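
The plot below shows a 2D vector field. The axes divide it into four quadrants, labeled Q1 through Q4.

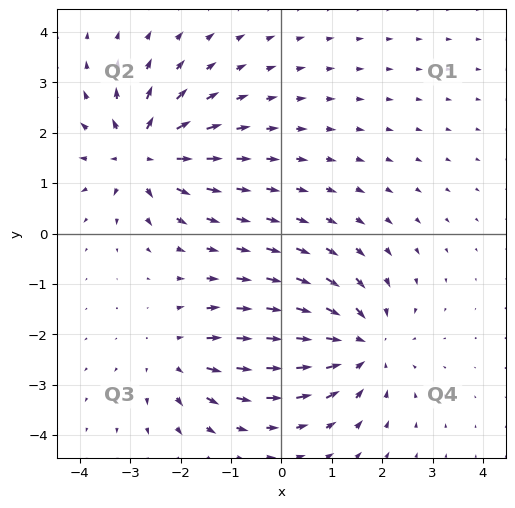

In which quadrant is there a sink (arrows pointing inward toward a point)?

The sink sits at approximately (1.6, -2.2), which lies in quadrant Q4. The divergence there is about -4, negative as expected for a sink.

Q4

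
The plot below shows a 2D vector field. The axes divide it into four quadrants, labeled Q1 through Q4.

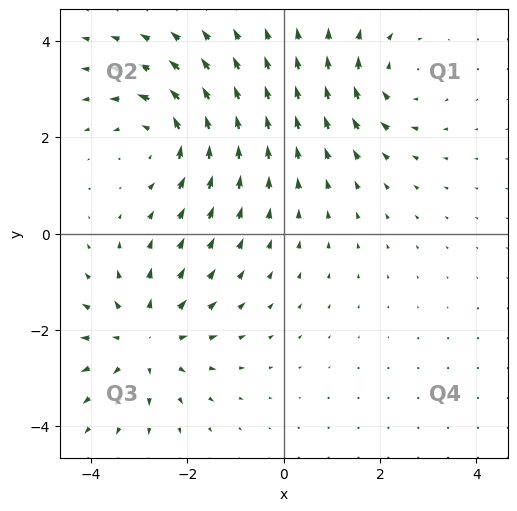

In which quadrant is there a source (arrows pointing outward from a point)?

Q3

The source sits at approximately (-2.9, -2.2), which lies in quadrant Q3. The divergence there is about +4, positive as expected for a source.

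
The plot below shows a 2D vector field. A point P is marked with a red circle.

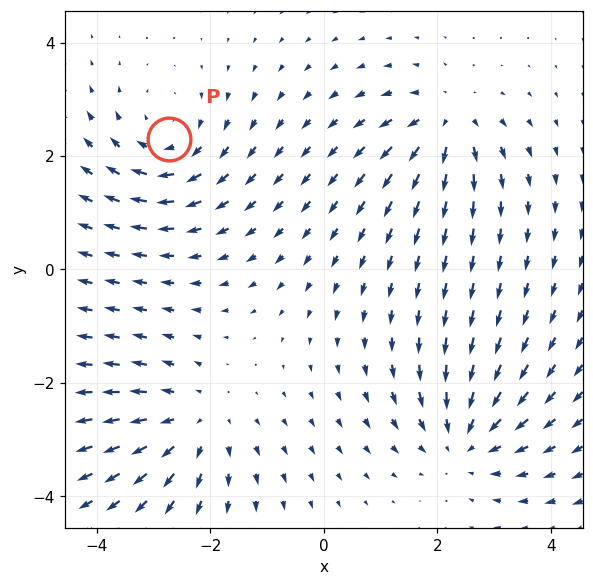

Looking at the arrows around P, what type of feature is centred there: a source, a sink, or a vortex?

vortex

At P (-2.7, 2.3) the arrows circulate clockwise. Divergence ≈0, curl about -4 — near-zero divergence with nonzero curl is a vortex.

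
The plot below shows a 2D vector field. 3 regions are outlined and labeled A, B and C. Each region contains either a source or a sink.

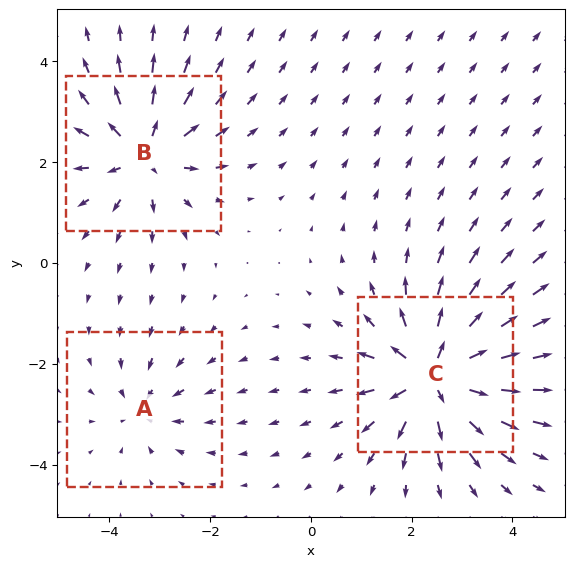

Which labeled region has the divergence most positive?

C

Divergence at each region's feature centre — A: about -3, B: about +4, C: about +6. Region C is most positive.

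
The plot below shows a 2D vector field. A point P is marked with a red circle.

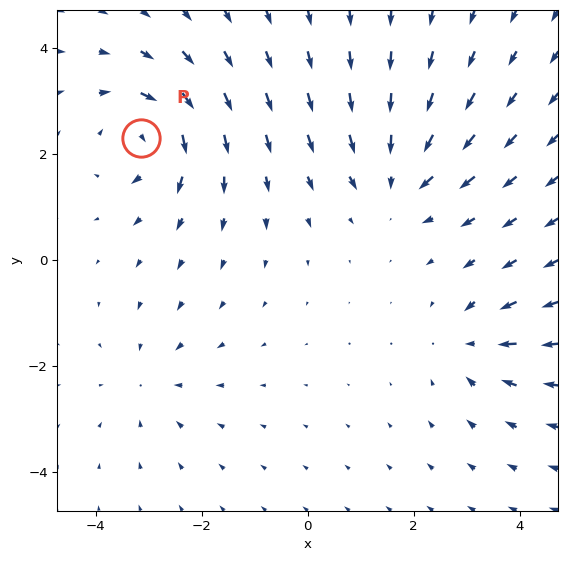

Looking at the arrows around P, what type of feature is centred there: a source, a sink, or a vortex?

vortex

At P (-3.1, 2.3) the arrows circulate clockwise. Divergence ≈0, curl about -5 — near-zero divergence with nonzero curl is a vortex.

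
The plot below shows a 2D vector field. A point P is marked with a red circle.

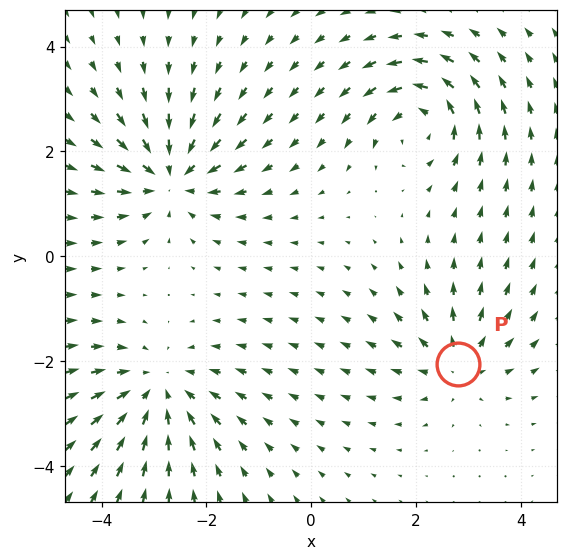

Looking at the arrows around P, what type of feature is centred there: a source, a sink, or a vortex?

At P (2.8, -2.1) the arrows spread outward. Divergence about +4, curl ≈0 — positive divergence with near-zero curl is a source.

source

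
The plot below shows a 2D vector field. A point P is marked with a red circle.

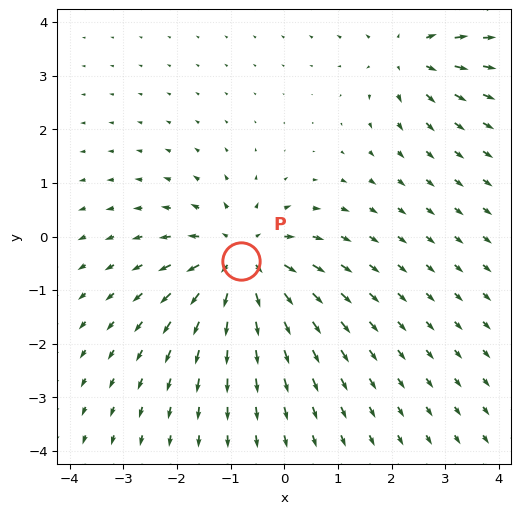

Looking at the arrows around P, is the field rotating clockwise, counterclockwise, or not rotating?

Near P at (-0.8, -0.5) the arrows show no circulation. The curl there is ≈0.

not rotating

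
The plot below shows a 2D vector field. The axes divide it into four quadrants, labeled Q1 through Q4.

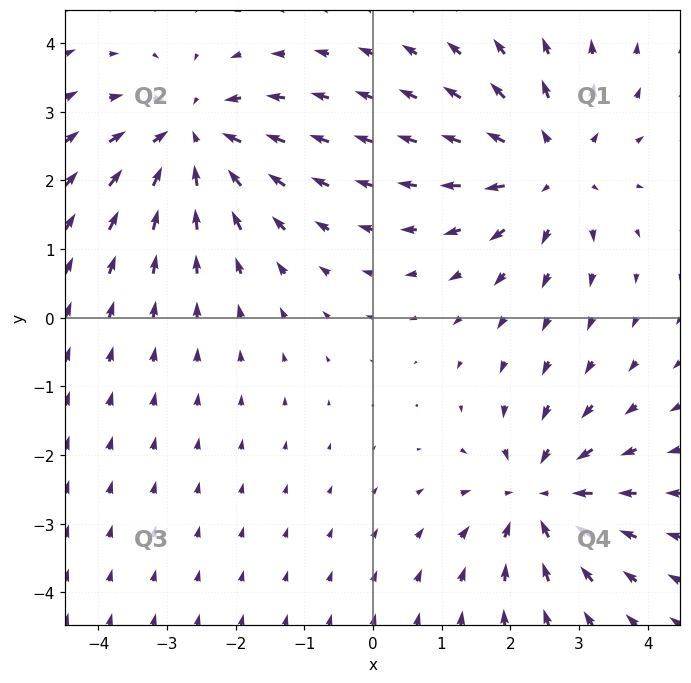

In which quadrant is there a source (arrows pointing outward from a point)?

The source sits at approximately (2.6, 2.2), which lies in quadrant Q1. The divergence there is about +5, positive as expected for a source.

Q1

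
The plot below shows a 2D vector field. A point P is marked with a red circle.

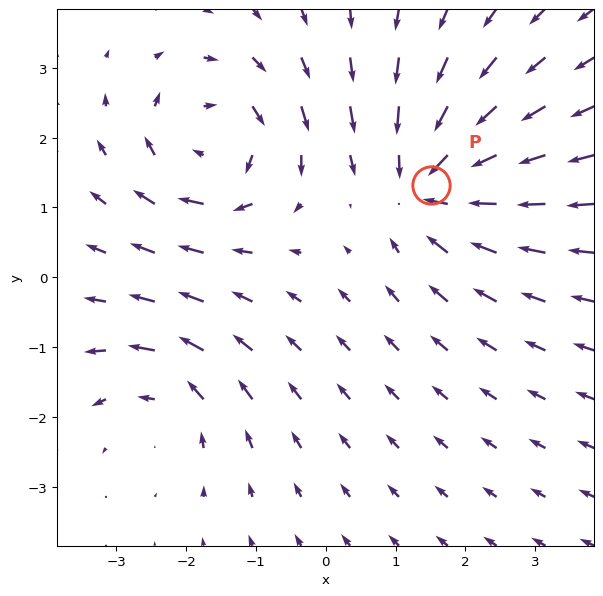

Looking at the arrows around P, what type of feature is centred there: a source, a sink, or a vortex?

sink

At P (1.5, 1.3) the arrows converge inward. Divergence about -4, curl ≈0 — negative divergence with near-zero curl is a sink.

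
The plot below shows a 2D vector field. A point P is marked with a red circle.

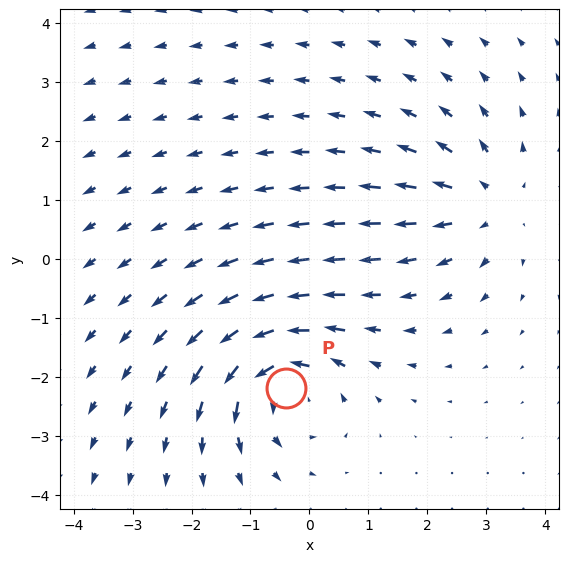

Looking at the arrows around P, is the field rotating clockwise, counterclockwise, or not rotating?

Near P at (-0.4, -2.2) the arrows circulate counterclockwise. The curl (z-component) there is about +5; positive curl means counterclockwise rotation.

counterclockwise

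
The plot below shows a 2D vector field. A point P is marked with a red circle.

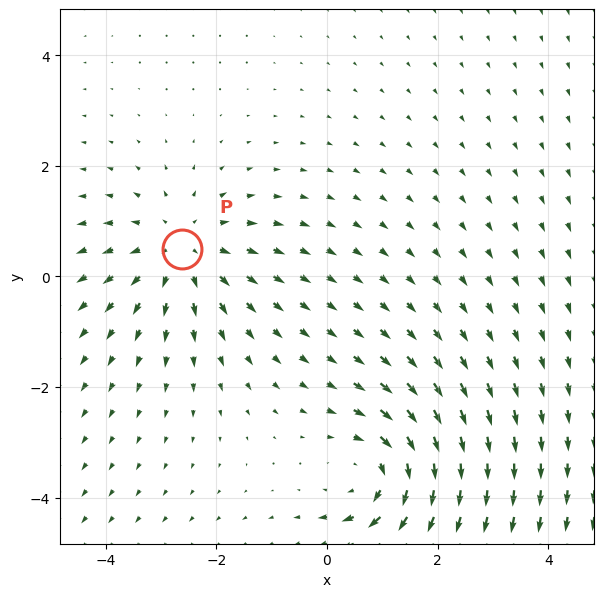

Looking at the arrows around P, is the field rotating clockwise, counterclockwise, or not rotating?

not rotating

Near P at (-2.6, 0.5) the arrows show no circulation. The curl there is ≈0.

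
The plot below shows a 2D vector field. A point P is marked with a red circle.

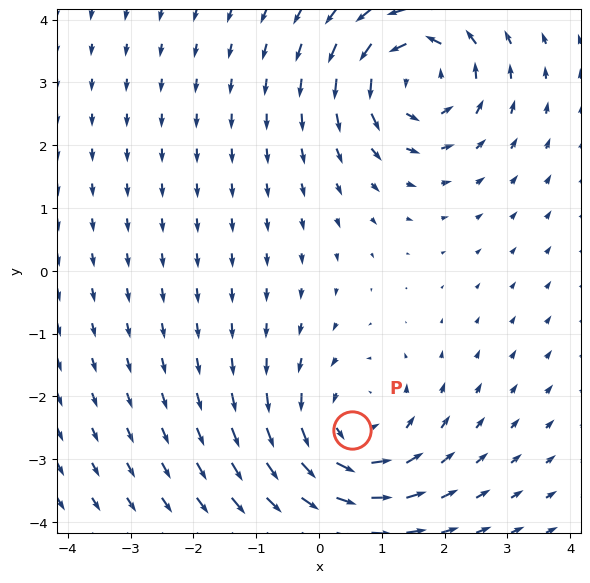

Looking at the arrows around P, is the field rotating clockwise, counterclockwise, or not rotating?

Near P at (0.5, -2.5) the arrows circulate counterclockwise. The curl (z-component) there is about +3; positive curl means counterclockwise rotation.

counterclockwise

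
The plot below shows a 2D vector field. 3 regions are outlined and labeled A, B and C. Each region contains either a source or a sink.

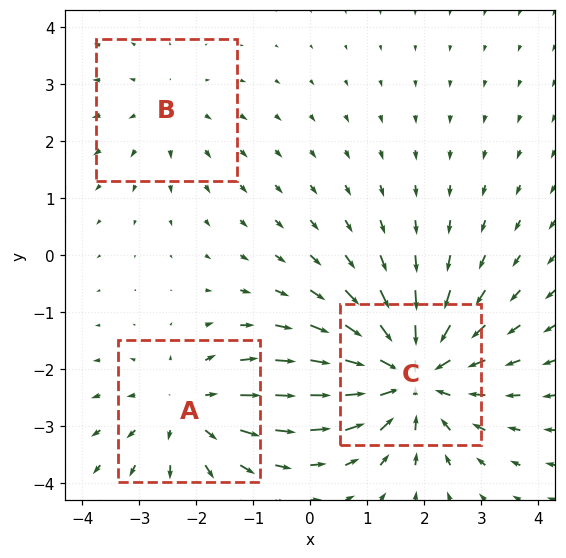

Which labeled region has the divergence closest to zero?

B

Divergence at each region's feature centre — A: about +3, B: about +2, C: about -5. Region B is closest to zero.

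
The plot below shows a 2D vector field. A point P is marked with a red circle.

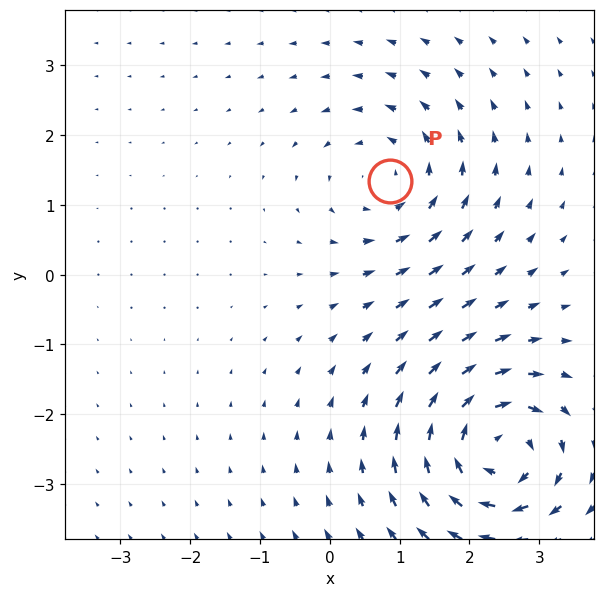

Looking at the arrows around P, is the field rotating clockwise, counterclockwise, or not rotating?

counterclockwise

Near P at (0.9, 1.3) the arrows circulate counterclockwise. The curl (z-component) there is about +4; positive curl means counterclockwise rotation.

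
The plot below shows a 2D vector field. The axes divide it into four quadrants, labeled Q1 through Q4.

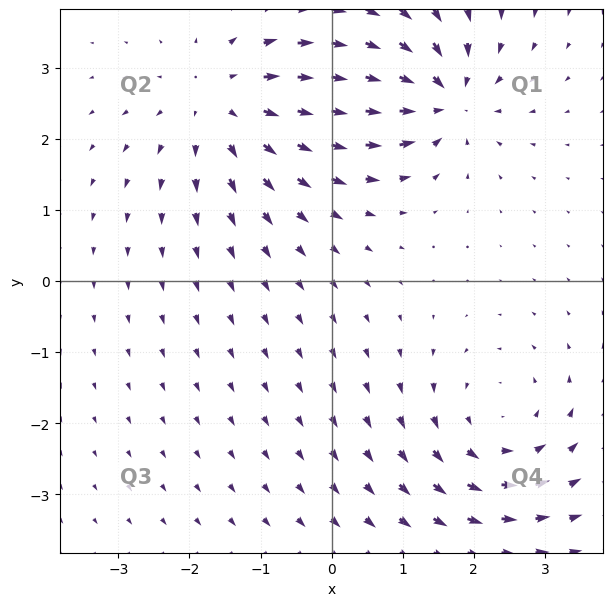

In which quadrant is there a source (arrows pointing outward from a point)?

Q2

The source sits at approximately (-1.5, 2.5), which lies in quadrant Q2. The divergence there is about +4, positive as expected for a source.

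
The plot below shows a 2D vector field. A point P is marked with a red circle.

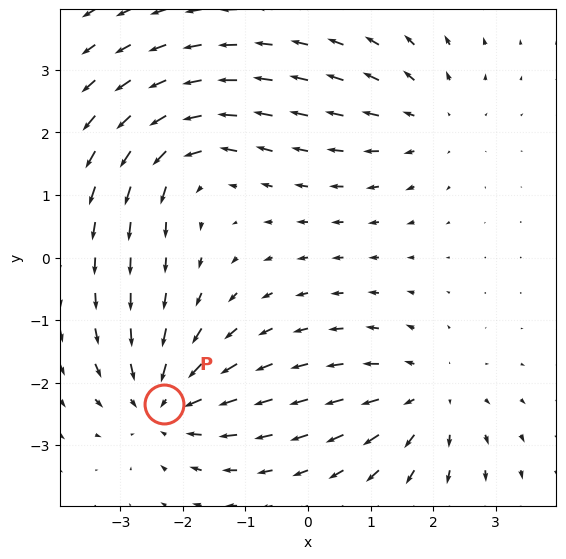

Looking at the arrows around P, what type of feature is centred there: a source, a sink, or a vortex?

sink

At P (-2.3, -2.3) the arrows converge inward. Divergence about -5, curl ≈0 — negative divergence with near-zero curl is a sink.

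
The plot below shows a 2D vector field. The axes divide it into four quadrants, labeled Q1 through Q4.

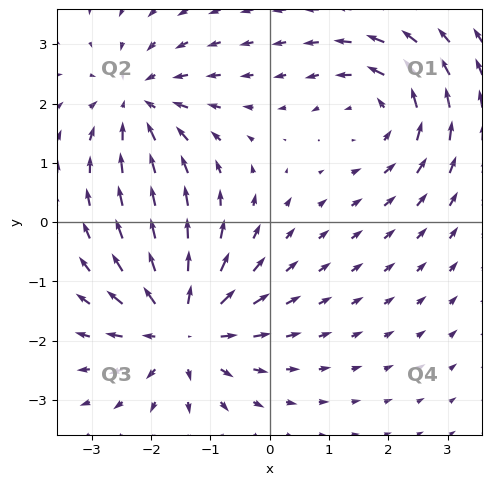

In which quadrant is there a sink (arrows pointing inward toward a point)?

Q2

The sink sits at approximately (-2.2, 2.0), which lies in quadrant Q2. The divergence there is about -4, negative as expected for a sink.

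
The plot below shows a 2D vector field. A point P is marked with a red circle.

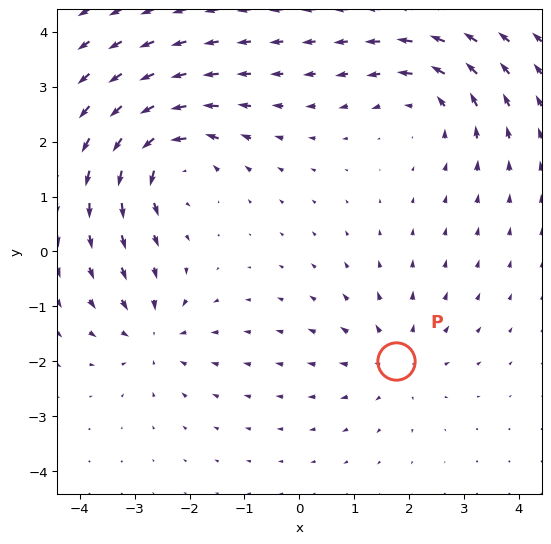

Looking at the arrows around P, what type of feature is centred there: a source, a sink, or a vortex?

source

At P (1.8, -2.0) the arrows spread outward. Divergence about +3, curl ≈0 — positive divergence with near-zero curl is a source.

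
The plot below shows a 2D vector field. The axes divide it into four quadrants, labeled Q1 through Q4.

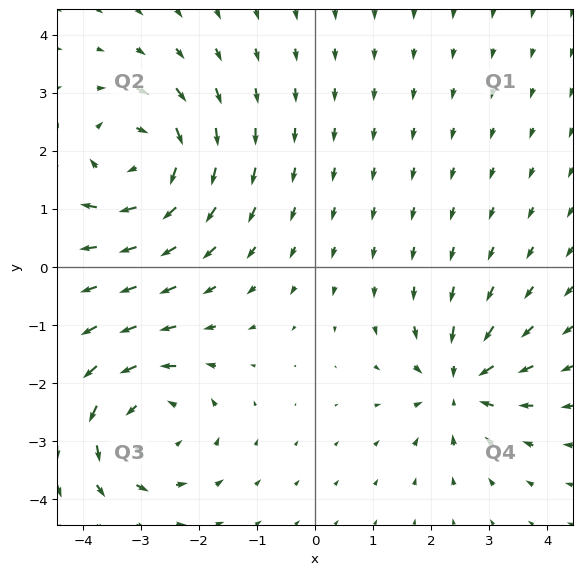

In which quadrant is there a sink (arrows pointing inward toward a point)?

Q4

The sink sits at approximately (2.5, -2.0), which lies in quadrant Q4. The divergence there is about -4, negative as expected for a sink.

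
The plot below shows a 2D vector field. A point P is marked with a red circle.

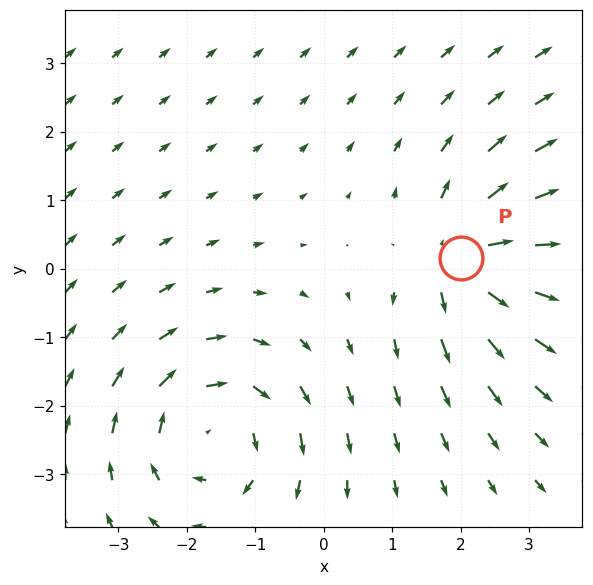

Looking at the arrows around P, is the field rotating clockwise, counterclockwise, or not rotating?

not rotating

Near P at (2.0, 0.2) the arrows show no circulation. The curl there is ≈0.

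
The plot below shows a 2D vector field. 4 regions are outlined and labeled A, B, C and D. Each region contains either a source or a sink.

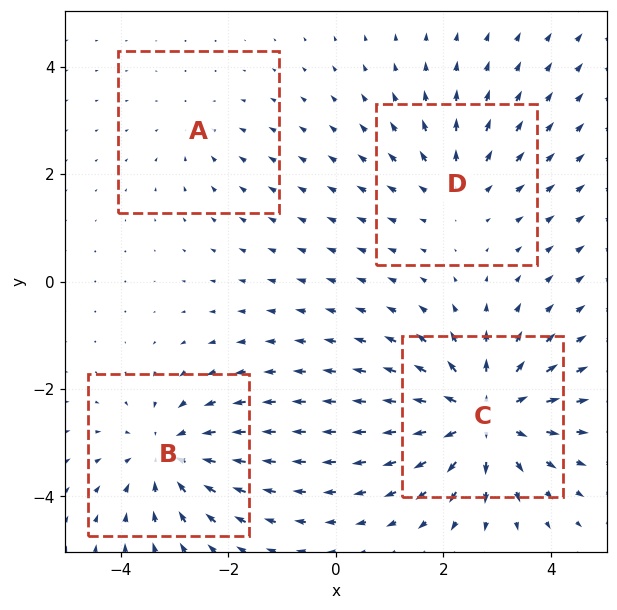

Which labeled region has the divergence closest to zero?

A

Divergence at each region's feature centre — A: about -2, B: about -4, C: about +6, D: about +3. Region A is closest to zero.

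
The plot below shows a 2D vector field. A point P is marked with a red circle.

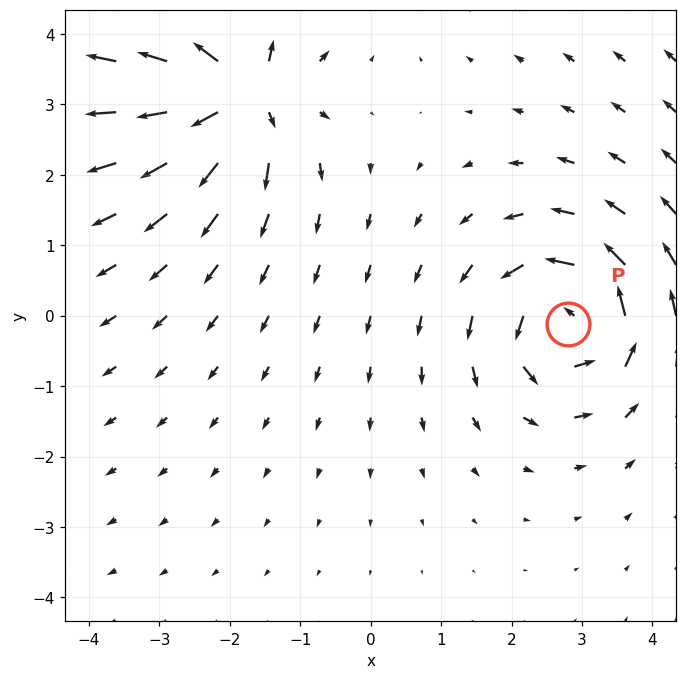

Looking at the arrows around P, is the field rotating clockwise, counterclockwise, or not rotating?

counterclockwise

Near P at (2.8, -0.1) the arrows circulate counterclockwise. The curl (z-component) there is about +5; positive curl means counterclockwise rotation.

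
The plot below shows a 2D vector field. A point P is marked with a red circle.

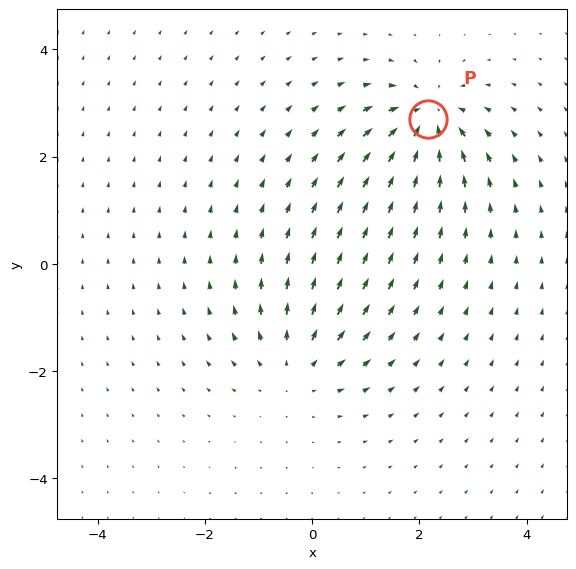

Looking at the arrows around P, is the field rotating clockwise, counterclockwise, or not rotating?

Near P at (2.2, 2.7) the arrows show no circulation. The curl there is ≈0.

not rotating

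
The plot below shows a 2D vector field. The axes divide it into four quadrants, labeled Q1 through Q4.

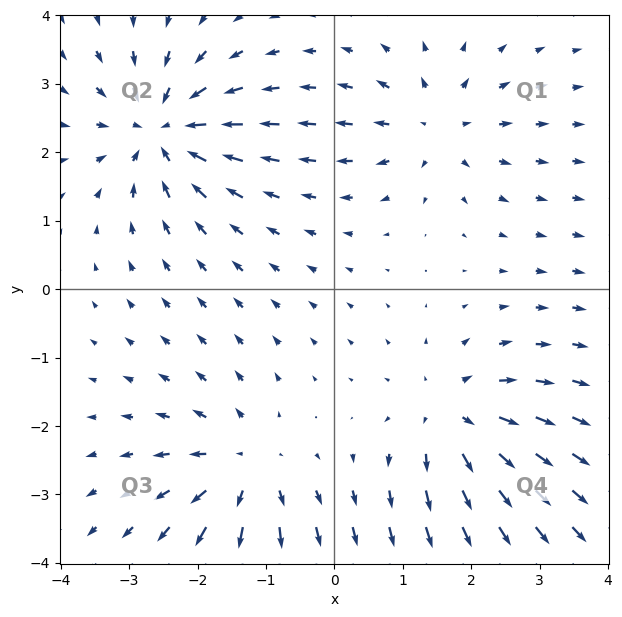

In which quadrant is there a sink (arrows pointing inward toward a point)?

Q2

The sink sits at approximately (-2.5, 2.3), which lies in quadrant Q2. The divergence there is about -6, negative as expected for a sink.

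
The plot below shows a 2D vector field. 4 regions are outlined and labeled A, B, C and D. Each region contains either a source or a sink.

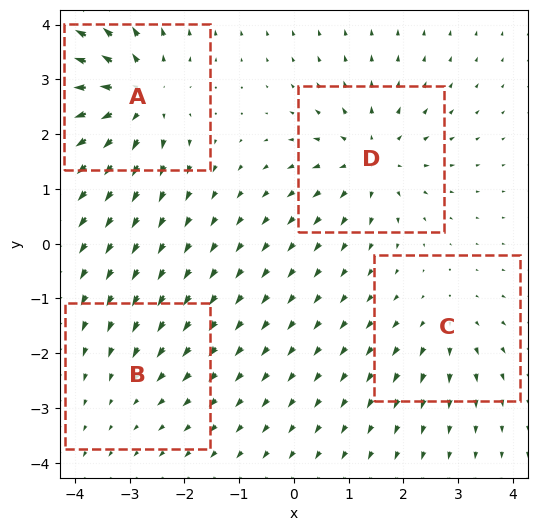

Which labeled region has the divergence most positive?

A

Divergence at each region's feature centre — A: about +7, B: about -2, C: about +3, D: about +6. Region A is most positive.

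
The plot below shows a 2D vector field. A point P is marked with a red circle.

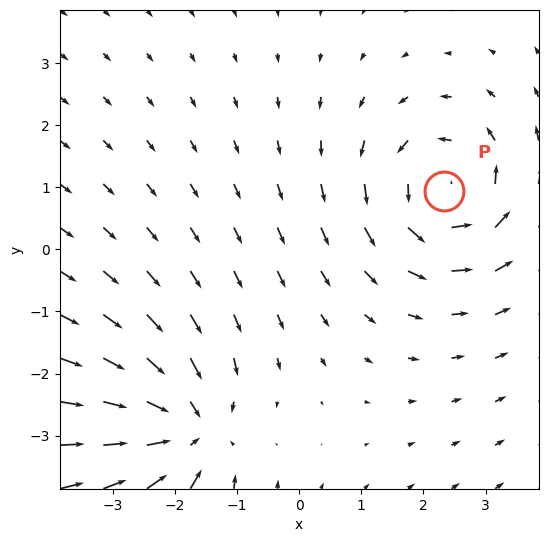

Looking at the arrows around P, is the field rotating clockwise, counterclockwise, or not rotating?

Near P at (2.3, 0.9) the arrows circulate counterclockwise. The curl (z-component) there is about +3; positive curl means counterclockwise rotation.

counterclockwise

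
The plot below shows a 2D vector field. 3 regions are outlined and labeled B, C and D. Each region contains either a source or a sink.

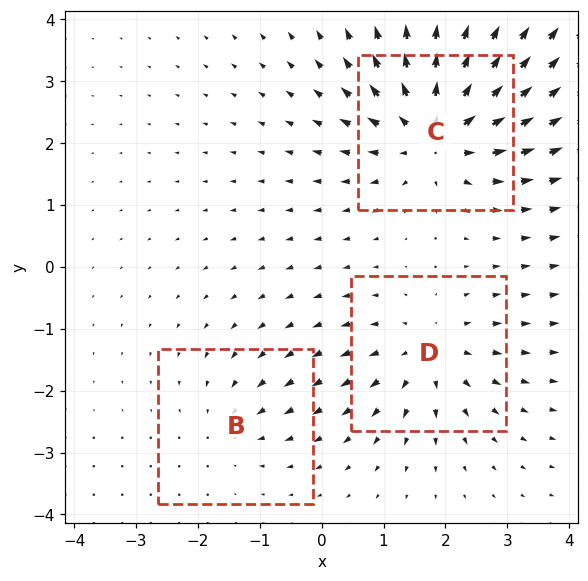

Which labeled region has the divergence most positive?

Divergence at each region's feature centre — B: about -2, C: about +5, D: about +3. Region C is most positive.

C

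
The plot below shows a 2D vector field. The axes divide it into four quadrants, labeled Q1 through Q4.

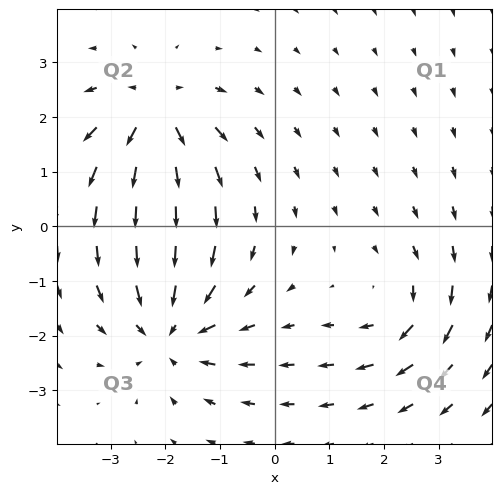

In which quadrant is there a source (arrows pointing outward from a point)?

The source sits at approximately (-2.2, 2.1), which lies in quadrant Q2. The divergence there is about +5, positive as expected for a source.

Q2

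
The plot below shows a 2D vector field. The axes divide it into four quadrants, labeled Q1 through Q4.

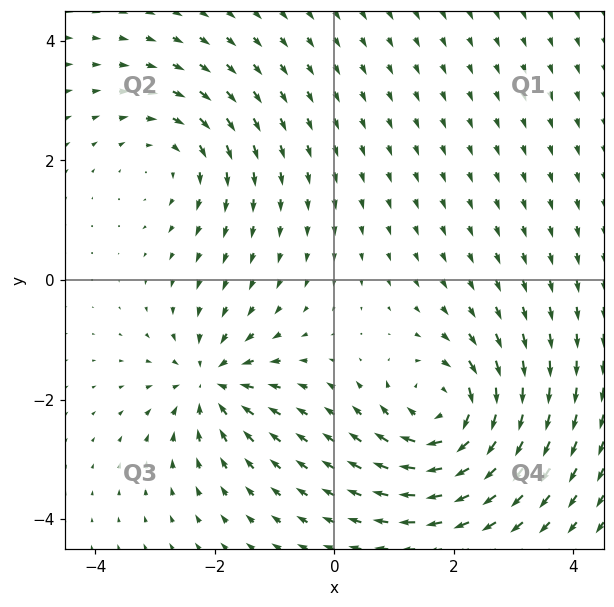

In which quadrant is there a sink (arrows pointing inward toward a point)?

The sink sits at approximately (-2.1, -1.7), which lies in quadrant Q3. The divergence there is about -5, negative as expected for a sink.

Q3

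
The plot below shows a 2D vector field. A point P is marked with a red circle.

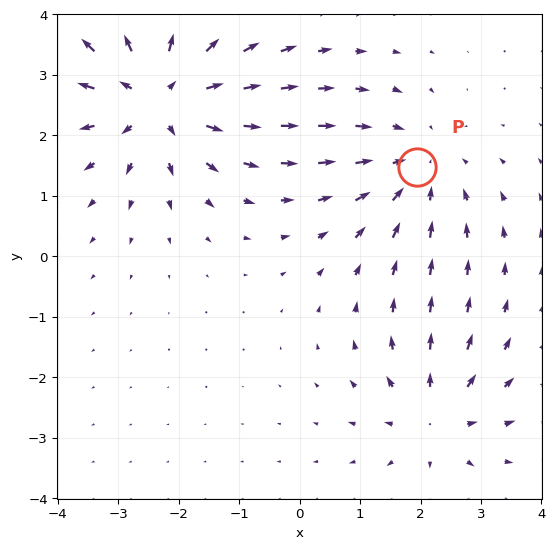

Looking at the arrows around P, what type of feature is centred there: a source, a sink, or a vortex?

sink

At P (1.9, 1.5) the arrows converge inward. Divergence about -3, curl ≈0 — negative divergence with near-zero curl is a sink.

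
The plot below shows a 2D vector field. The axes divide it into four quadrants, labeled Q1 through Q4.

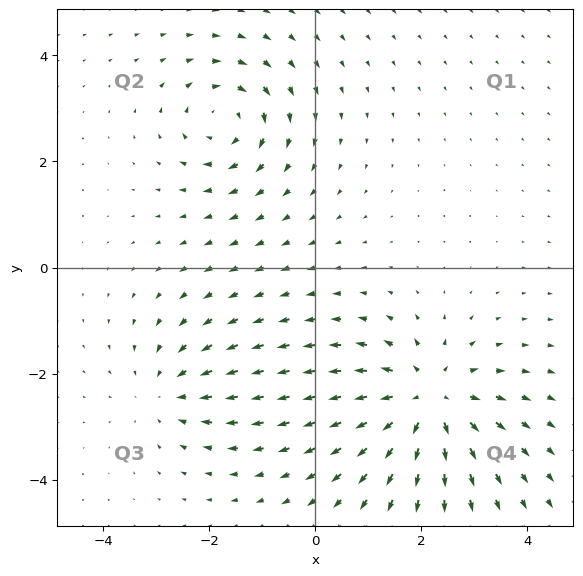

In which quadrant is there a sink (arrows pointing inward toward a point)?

Q3

The sink sits at approximately (-2.8, -2.3), which lies in quadrant Q3. The divergence there is about -3, negative as expected for a sink.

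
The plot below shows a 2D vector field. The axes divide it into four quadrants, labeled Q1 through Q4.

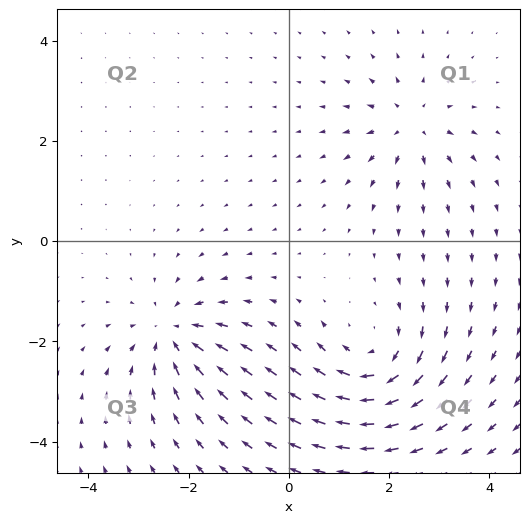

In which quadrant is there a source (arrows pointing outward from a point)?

Q1

The source sits at approximately (2.4, 2.3), which lies in quadrant Q1. The divergence there is about +5, positive as expected for a source.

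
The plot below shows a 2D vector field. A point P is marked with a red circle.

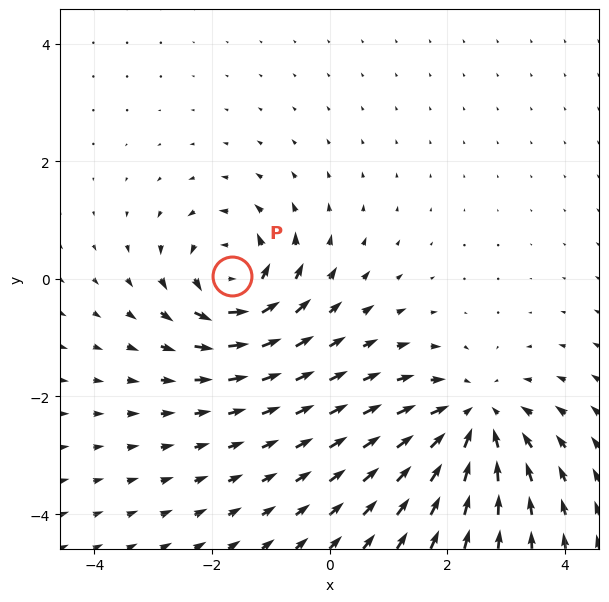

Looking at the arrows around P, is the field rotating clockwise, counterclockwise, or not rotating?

Near P at (-1.7, 0.0) the arrows circulate counterclockwise. The curl (z-component) there is about +5; positive curl means counterclockwise rotation.

counterclockwise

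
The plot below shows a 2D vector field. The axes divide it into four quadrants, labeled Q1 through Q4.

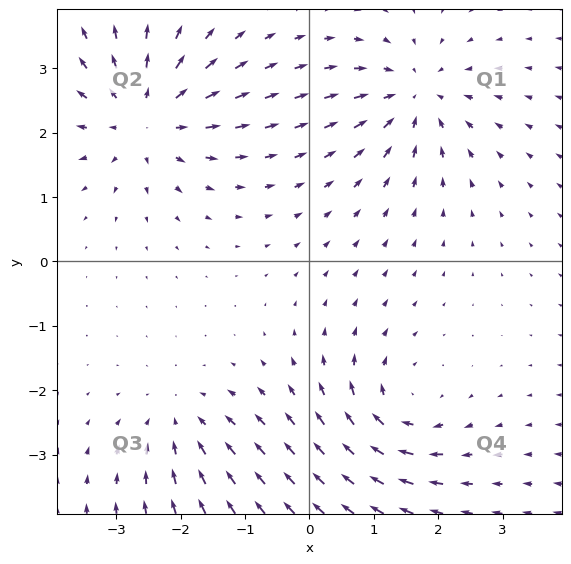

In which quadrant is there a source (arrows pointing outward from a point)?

The source sits at approximately (-2.5, 2.2), which lies in quadrant Q2. The divergence there is about +5, positive as expected for a source.

Q2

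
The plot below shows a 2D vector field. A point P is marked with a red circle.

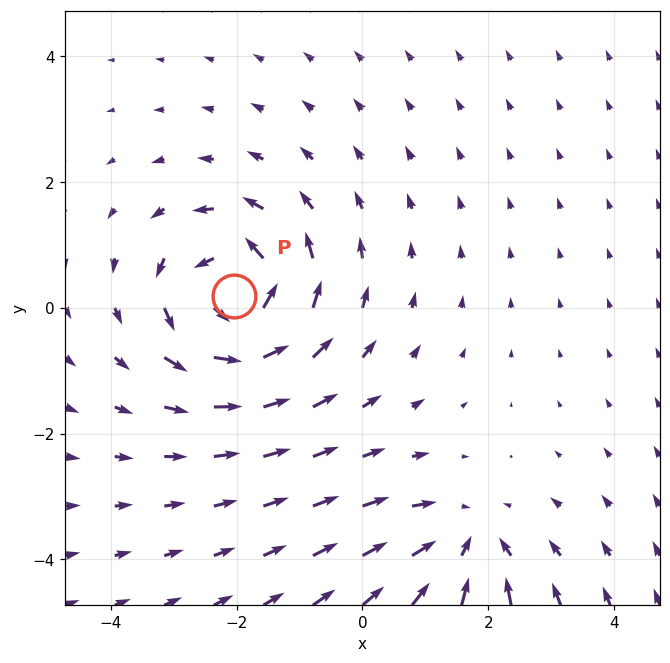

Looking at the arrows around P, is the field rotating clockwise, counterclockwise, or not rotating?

Near P at (-2.0, 0.2) the arrows circulate counterclockwise. The curl (z-component) there is about +6; positive curl means counterclockwise rotation.

counterclockwise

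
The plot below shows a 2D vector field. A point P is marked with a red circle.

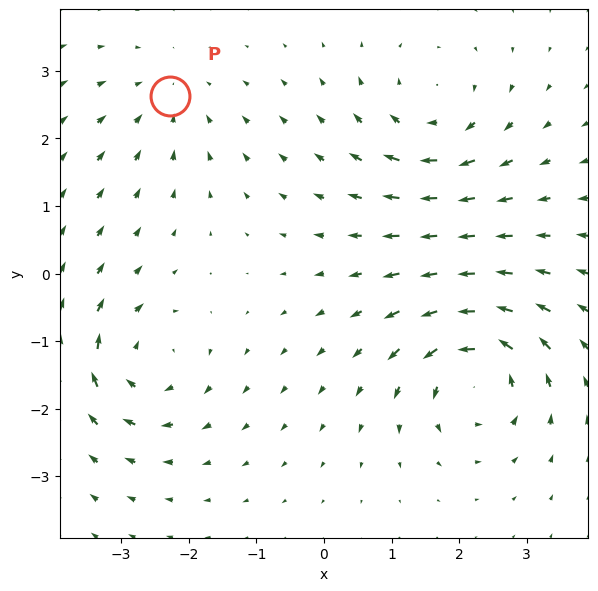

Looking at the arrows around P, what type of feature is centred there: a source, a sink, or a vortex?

sink

At P (-2.3, 2.6) the arrows converge inward. Divergence about -3, curl ≈0 — negative divergence with near-zero curl is a sink.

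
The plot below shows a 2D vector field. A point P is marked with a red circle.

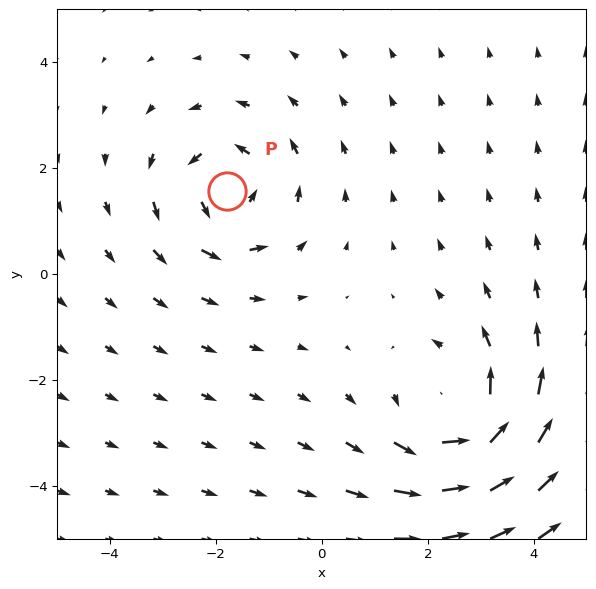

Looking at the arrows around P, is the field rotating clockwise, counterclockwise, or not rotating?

Near P at (-1.8, 1.6) the arrows circulate counterclockwise. The curl (z-component) there is about +4; positive curl means counterclockwise rotation.

counterclockwise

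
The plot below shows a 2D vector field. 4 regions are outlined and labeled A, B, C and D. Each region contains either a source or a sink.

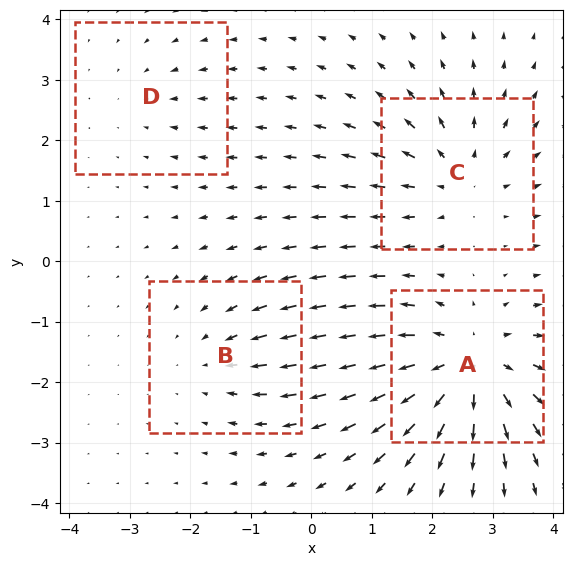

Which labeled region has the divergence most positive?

Divergence at each region's feature centre — A: about +6, B: about -3, C: about +4, D: about -2. Region A is most positive.

A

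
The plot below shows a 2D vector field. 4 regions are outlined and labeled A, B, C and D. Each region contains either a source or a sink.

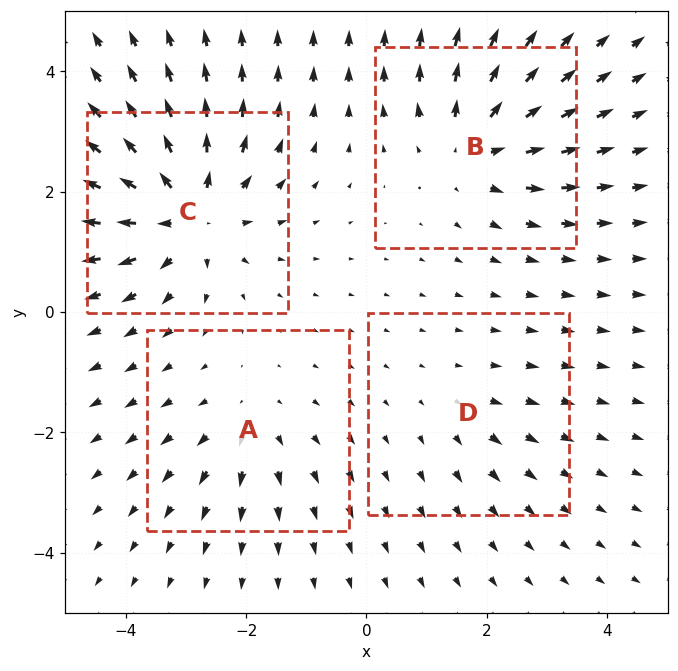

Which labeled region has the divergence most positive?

Divergence at each region's feature centre — A: about +3, B: about +6, C: about +7, D: about +2. Region C is most positive.

C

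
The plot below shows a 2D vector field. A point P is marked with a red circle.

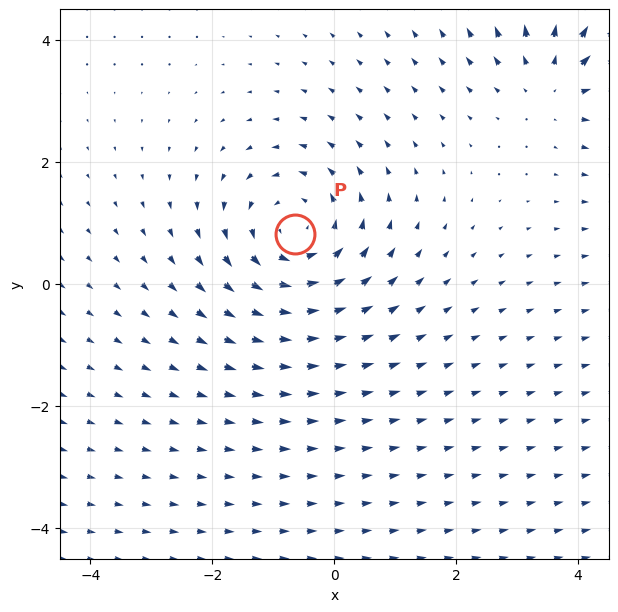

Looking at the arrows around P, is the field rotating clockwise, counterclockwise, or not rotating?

Near P at (-0.6, 0.8) the arrows circulate counterclockwise. The curl (z-component) there is about +3; positive curl means counterclockwise rotation.

counterclockwise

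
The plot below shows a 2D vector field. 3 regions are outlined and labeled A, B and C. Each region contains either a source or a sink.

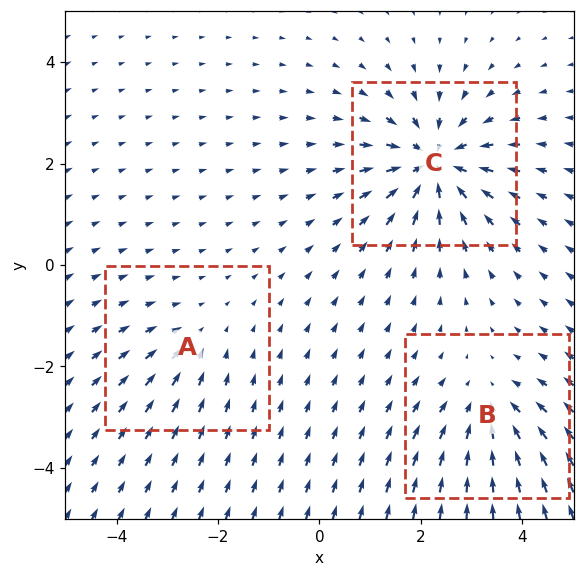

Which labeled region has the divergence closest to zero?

A

Divergence at each region's feature centre — A: about -2, B: about -3, C: about -5. Region A is closest to zero.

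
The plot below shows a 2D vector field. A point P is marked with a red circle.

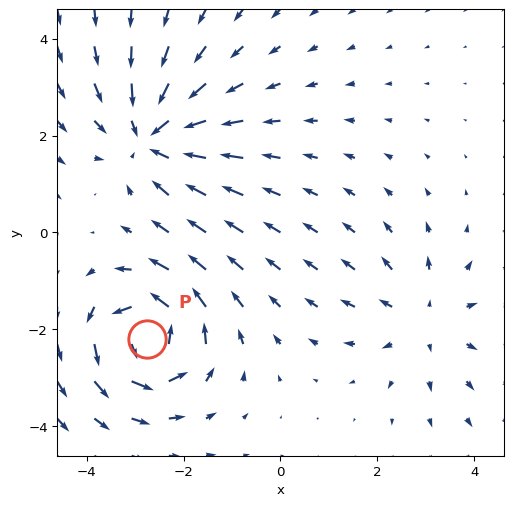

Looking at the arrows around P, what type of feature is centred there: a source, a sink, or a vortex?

At P (-2.8, -2.2) the arrows circulate counterclockwise. Divergence ≈0, curl about +6 — near-zero divergence with nonzero curl is a vortex.

vortex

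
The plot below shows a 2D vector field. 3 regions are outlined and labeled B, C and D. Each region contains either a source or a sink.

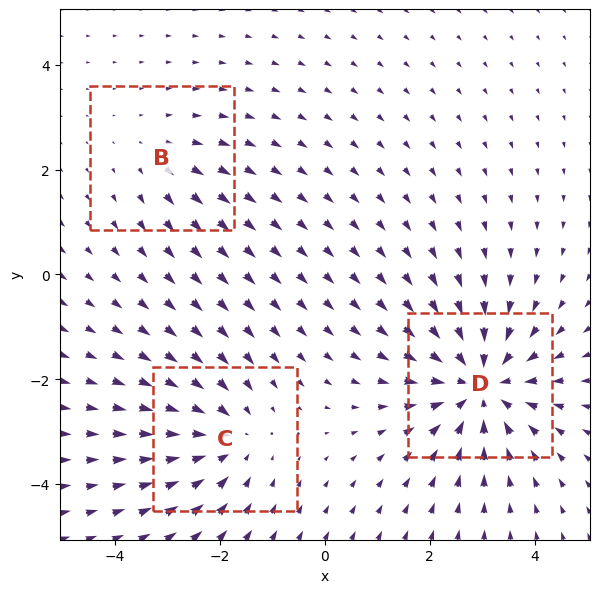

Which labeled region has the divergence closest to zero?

Divergence at each region's feature centre — B: about +2, C: about -3, D: about -5. Region B is closest to zero.

B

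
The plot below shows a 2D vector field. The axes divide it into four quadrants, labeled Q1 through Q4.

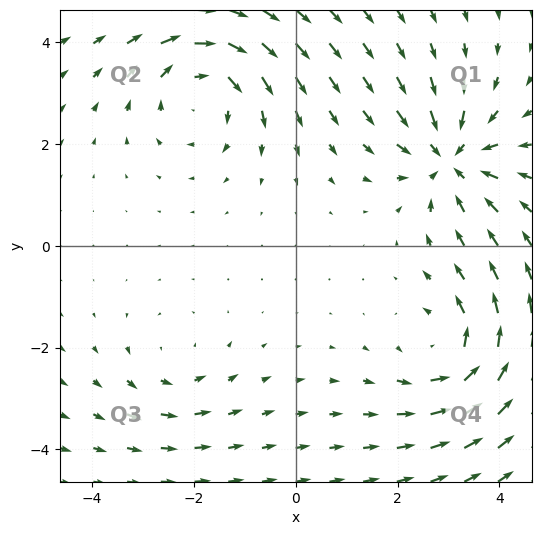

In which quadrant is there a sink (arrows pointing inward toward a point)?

Q1

The sink sits at approximately (3.1, 1.7), which lies in quadrant Q1. The divergence there is about -5, negative as expected for a sink.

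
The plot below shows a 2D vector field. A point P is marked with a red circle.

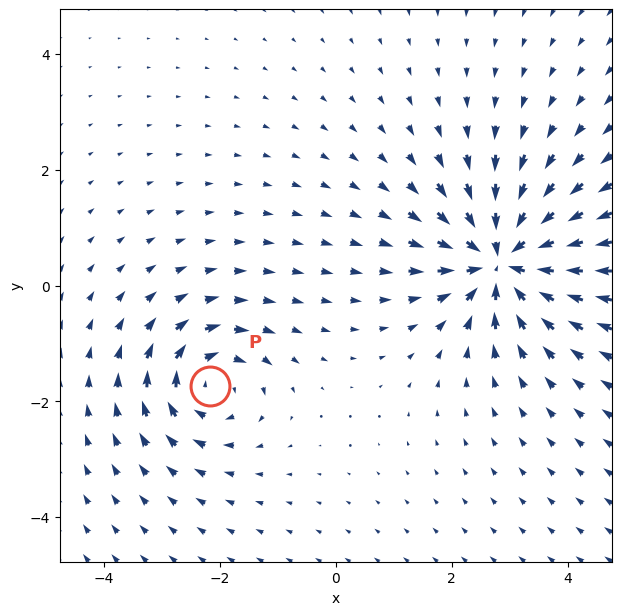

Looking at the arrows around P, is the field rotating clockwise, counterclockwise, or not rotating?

Near P at (-2.2, -1.7) the arrows circulate clockwise. The curl (z-component) there is about -4; negative curl means clockwise rotation.

clockwise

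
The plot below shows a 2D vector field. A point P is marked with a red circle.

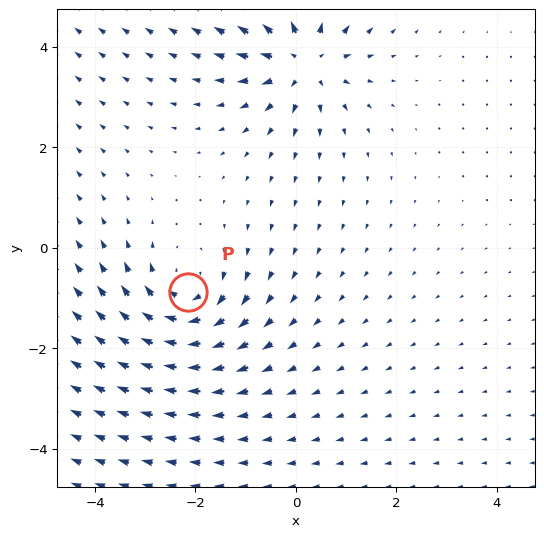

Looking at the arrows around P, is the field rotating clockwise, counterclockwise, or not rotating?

Near P at (-2.2, -0.9) the arrows circulate clockwise. The curl (z-component) there is about -3; negative curl means clockwise rotation.

clockwise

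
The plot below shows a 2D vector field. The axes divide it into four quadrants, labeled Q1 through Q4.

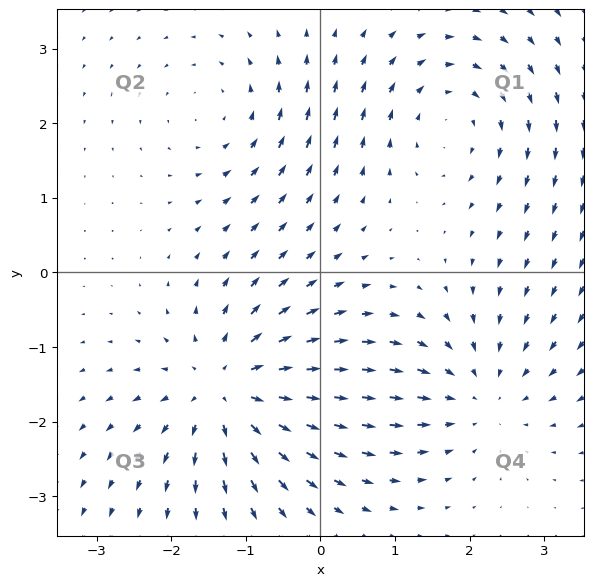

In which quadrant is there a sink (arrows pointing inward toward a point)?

Q4

The sink sits at approximately (2.1, -1.6), which lies in quadrant Q4. The divergence there is about -4, negative as expected for a sink.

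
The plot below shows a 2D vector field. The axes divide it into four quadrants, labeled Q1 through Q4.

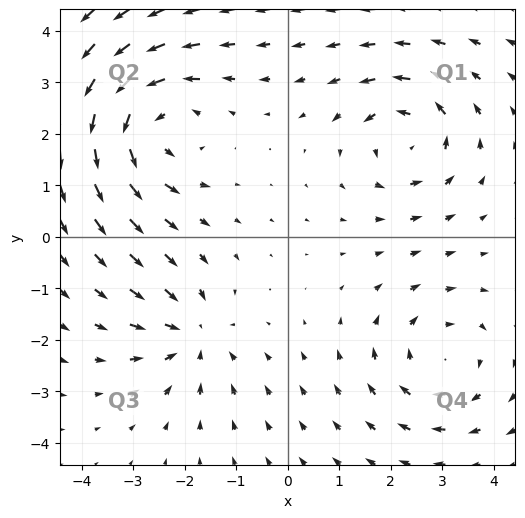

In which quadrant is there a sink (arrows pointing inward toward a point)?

Q3

The sink sits at approximately (-1.9, -1.9), which lies in quadrant Q3. The divergence there is about -4, negative as expected for a sink.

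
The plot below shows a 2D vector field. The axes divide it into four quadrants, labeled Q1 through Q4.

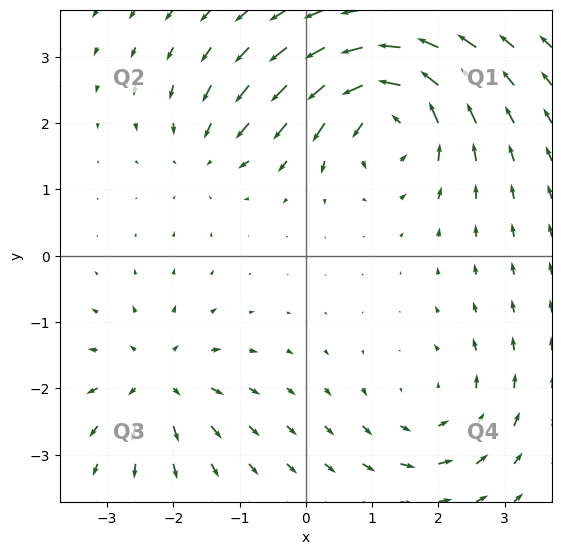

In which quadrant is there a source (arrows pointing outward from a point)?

The source sits at approximately (-2.2, -1.9), which lies in quadrant Q3. The divergence there is about +4, positive as expected for a source.

Q3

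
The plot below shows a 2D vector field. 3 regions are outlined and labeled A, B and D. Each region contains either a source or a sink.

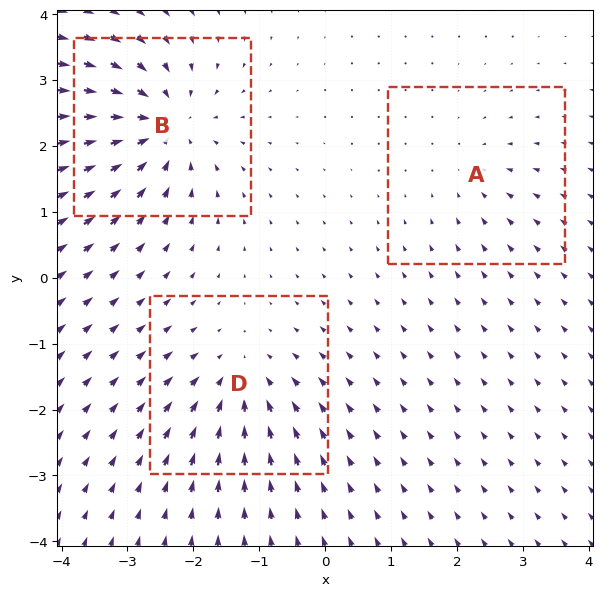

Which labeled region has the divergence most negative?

B

Divergence at each region's feature centre — A: about -2, B: about -6, D: about -4. Region B is most negative.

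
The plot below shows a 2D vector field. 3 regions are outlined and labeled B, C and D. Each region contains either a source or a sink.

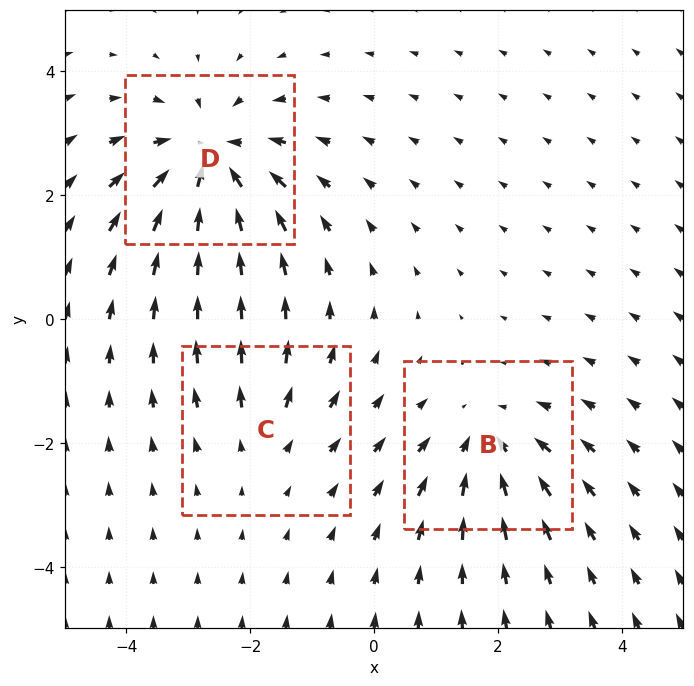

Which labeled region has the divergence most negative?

D

Divergence at each region's feature centre — B: about -3, C: about +2, D: about -5. Region D is most negative.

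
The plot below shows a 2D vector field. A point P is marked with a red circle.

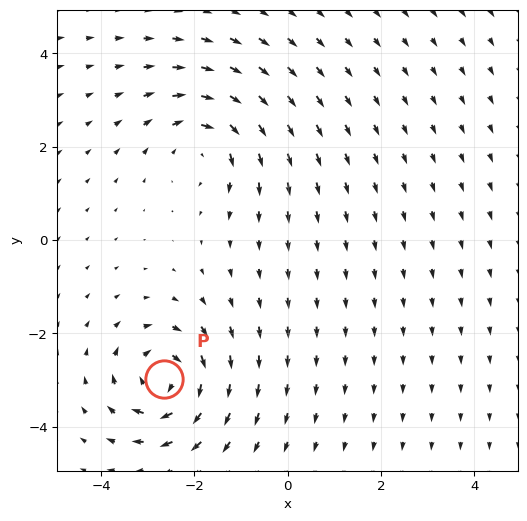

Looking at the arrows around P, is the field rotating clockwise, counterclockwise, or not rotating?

clockwise

Near P at (-2.6, -3.0) the arrows circulate clockwise. The curl (z-component) there is about -6; negative curl means clockwise rotation.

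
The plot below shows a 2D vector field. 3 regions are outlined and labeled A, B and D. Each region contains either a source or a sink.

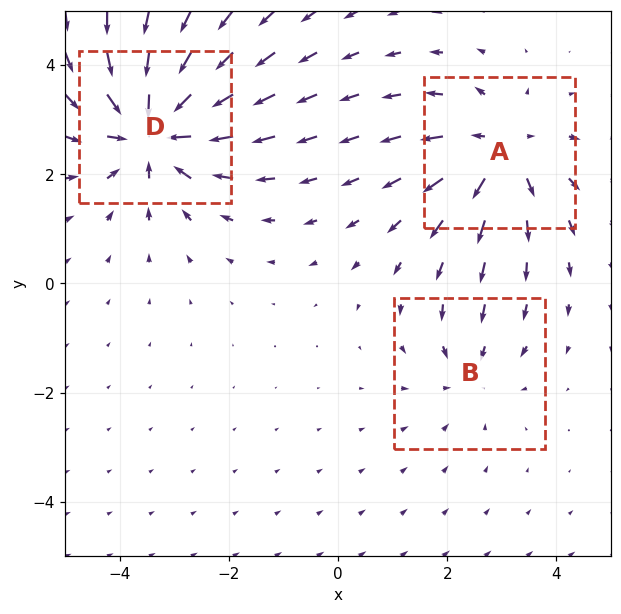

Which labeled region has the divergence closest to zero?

B

Divergence at each region's feature centre — A: about +4, B: about -2, D: about -5. Region B is closest to zero.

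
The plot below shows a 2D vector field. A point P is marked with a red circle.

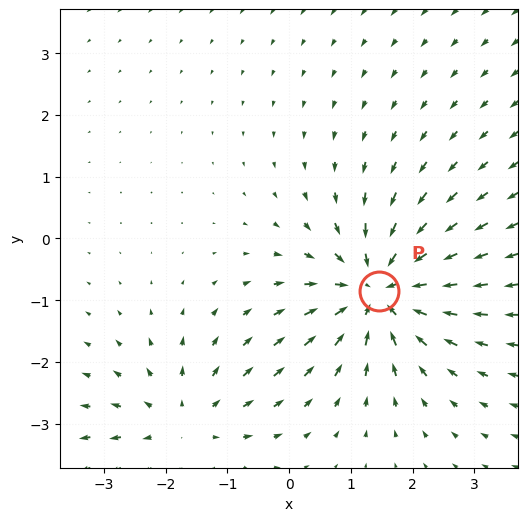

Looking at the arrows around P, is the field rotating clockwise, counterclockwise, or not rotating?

Near P at (1.5, -0.8) the arrows show no circulation. The curl there is ≈0.

not rotating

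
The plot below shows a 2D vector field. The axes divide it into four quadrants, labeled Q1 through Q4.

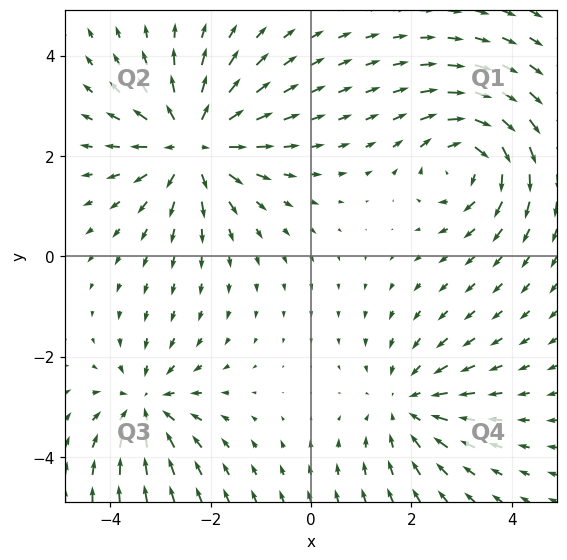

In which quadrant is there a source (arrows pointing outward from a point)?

Q2

The source sits at approximately (-2.4, 2.2), which lies in quadrant Q2. The divergence there is about +4, positive as expected for a source.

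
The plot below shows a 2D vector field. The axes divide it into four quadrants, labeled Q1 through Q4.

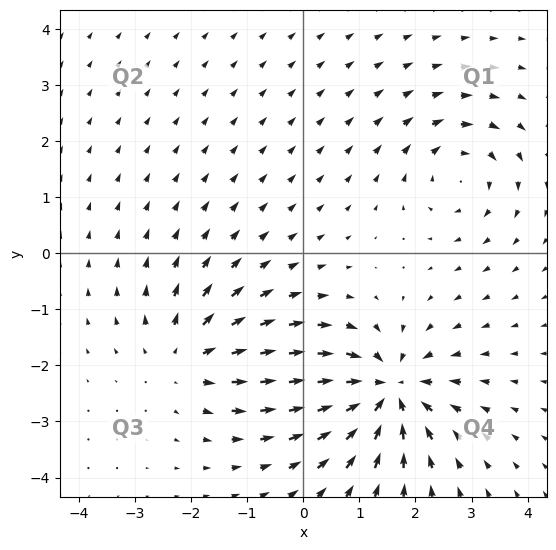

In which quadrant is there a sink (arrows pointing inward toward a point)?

Q4

The sink sits at approximately (1.5, -2.4), which lies in quadrant Q4. The divergence there is about -6, negative as expected for a sink.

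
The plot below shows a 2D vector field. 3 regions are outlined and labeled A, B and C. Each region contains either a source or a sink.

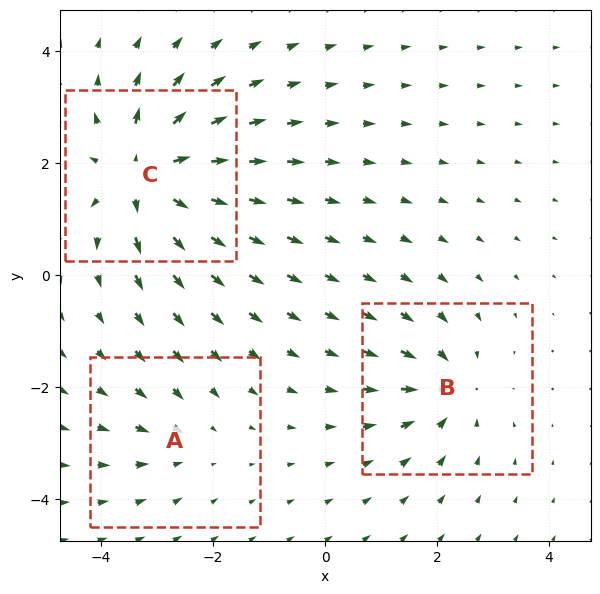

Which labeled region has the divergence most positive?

Divergence at each region's feature centre — A: about -2, B: about -4, C: about +6. Region C is most positive.

C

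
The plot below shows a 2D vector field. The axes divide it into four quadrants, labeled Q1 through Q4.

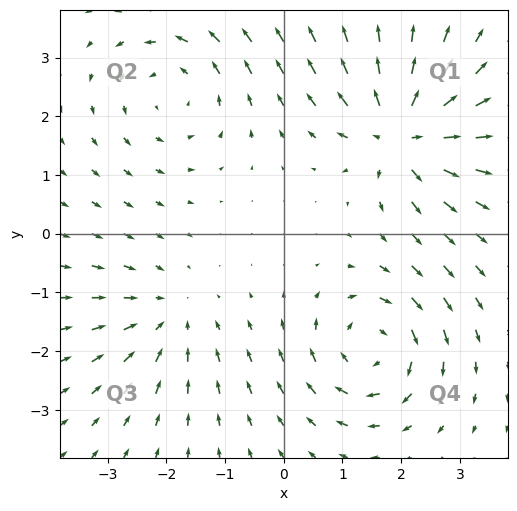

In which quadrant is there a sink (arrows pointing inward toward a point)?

The sink sits at approximately (-2.0, -1.4), which lies in quadrant Q3. The divergence there is about -3, negative as expected for a sink.

Q3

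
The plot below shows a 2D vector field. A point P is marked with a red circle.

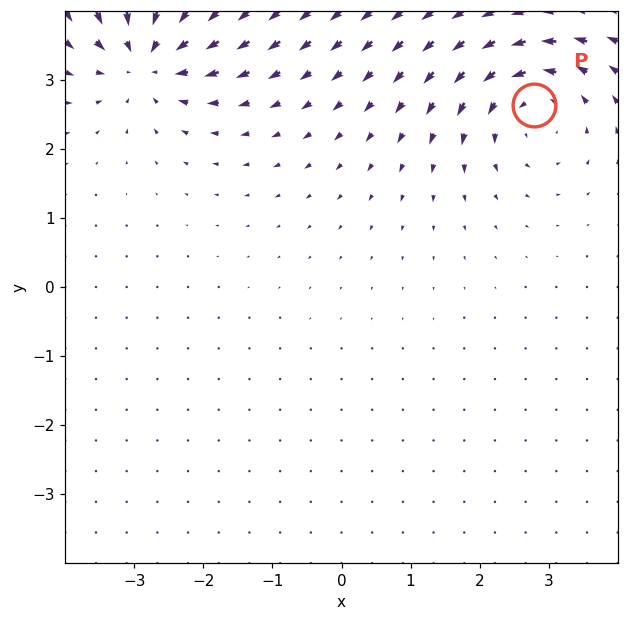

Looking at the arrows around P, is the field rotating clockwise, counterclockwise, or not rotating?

Near P at (2.8, 2.6) the arrows circulate counterclockwise. The curl (z-component) there is about +5; positive curl means counterclockwise rotation.

counterclockwise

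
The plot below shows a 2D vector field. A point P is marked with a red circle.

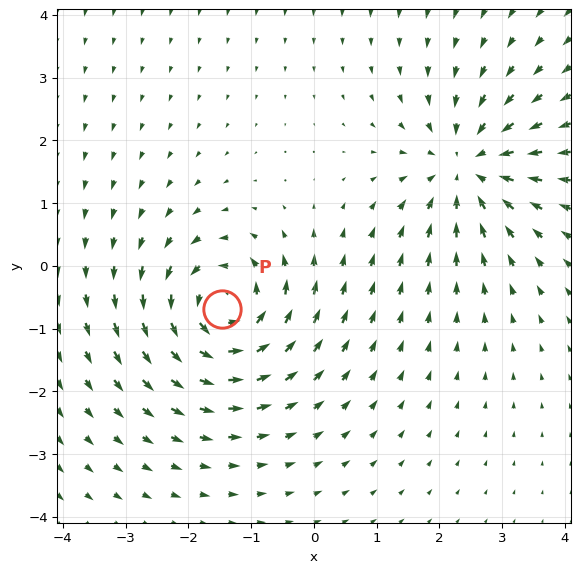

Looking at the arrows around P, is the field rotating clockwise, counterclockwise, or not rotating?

Near P at (-1.5, -0.7) the arrows circulate counterclockwise. The curl (z-component) there is about +5; positive curl means counterclockwise rotation.

counterclockwise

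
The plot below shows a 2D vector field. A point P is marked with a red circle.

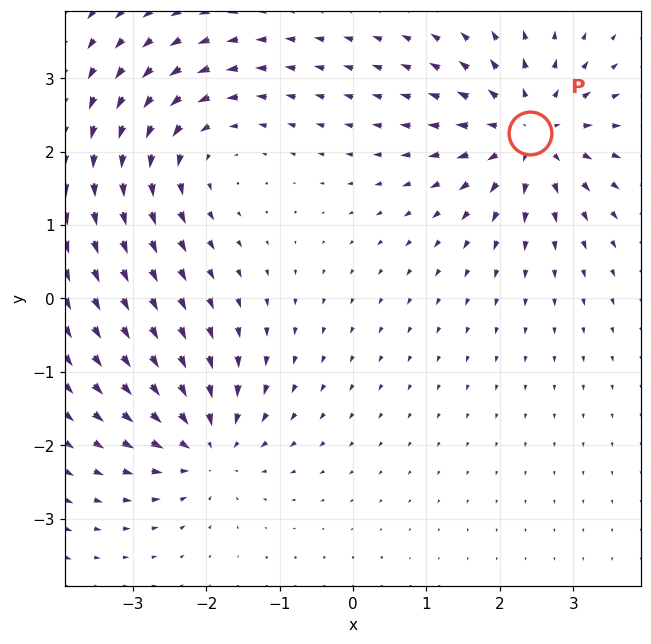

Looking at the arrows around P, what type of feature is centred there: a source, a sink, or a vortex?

source

At P (2.4, 2.3) the arrows spread outward. Divergence about +4, curl ≈0 — positive divergence with near-zero curl is a source.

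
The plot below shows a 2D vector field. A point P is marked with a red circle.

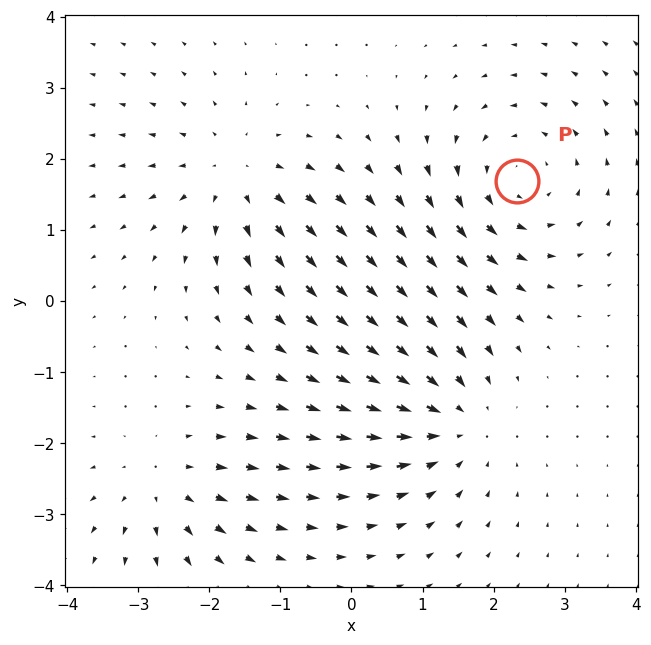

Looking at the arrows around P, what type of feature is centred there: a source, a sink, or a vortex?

vortex

At P (2.3, 1.7) the arrows circulate counterclockwise. Divergence ≈0, curl about +4 — near-zero divergence with nonzero curl is a vortex.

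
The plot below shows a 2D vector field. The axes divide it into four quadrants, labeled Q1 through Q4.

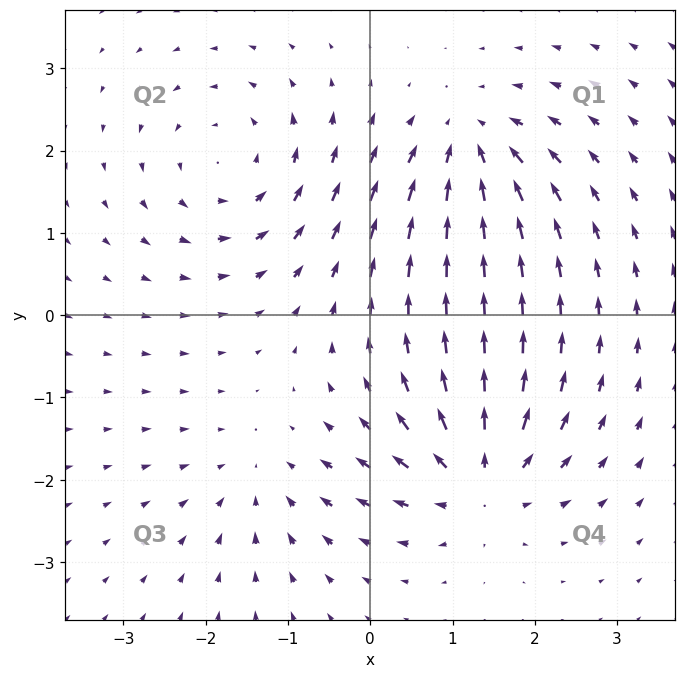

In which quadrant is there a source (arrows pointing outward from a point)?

The source sits at approximately (1.3, -2.0), which lies in quadrant Q4. The divergence there is about +7, positive as expected for a source.

Q4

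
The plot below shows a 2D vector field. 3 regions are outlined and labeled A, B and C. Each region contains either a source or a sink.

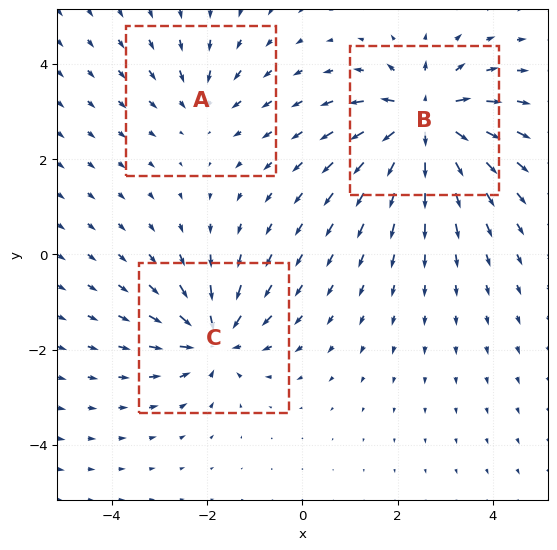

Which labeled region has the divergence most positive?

Divergence at each region's feature centre — A: about -2, B: about +6, C: about -4. Region B is most positive.

B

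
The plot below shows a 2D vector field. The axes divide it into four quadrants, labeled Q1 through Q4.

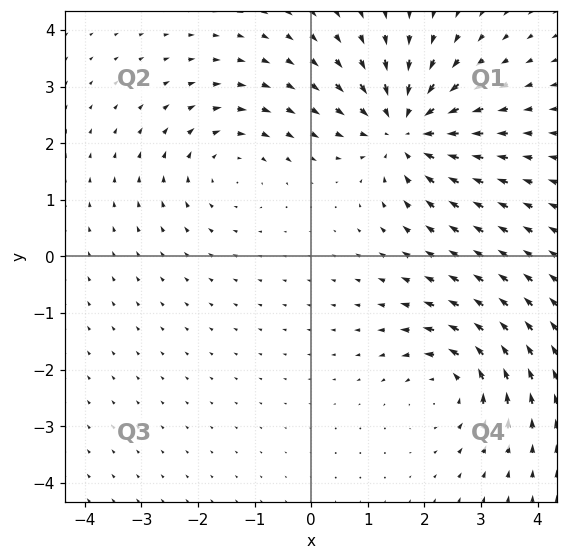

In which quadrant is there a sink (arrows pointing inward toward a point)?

Q1

The sink sits at approximately (1.7, 2.2), which lies in quadrant Q1. The divergence there is about -5, negative as expected for a sink.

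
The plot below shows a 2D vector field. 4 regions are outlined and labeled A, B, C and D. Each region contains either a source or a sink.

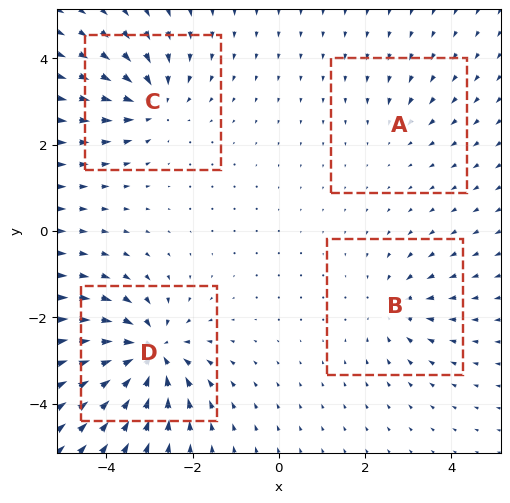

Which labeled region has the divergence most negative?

Divergence at each region's feature centre — A: about -2, B: about -4, C: about -5, D: about -8. Region D is most negative.

D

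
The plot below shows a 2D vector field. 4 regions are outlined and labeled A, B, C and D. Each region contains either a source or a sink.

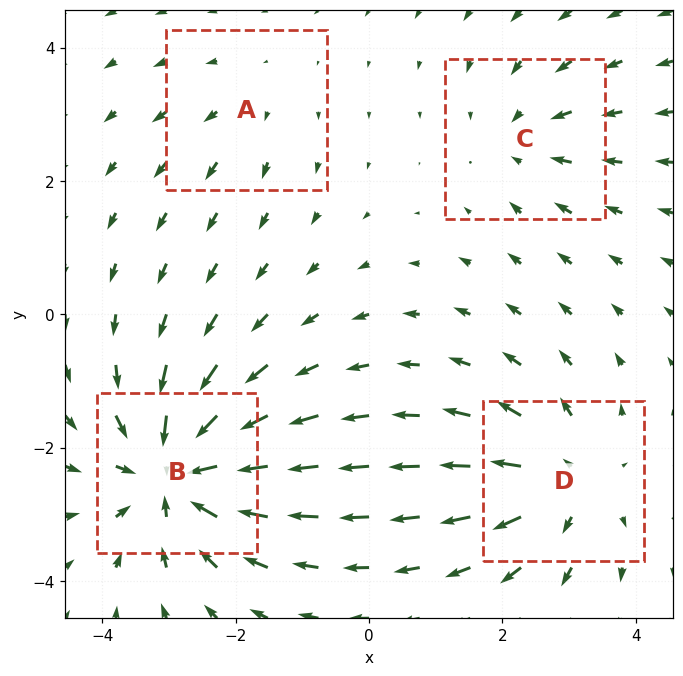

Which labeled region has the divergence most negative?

Divergence at each region's feature centre — A: about +2, B: about -7, C: about -3, D: about +5. Region B is most negative.

B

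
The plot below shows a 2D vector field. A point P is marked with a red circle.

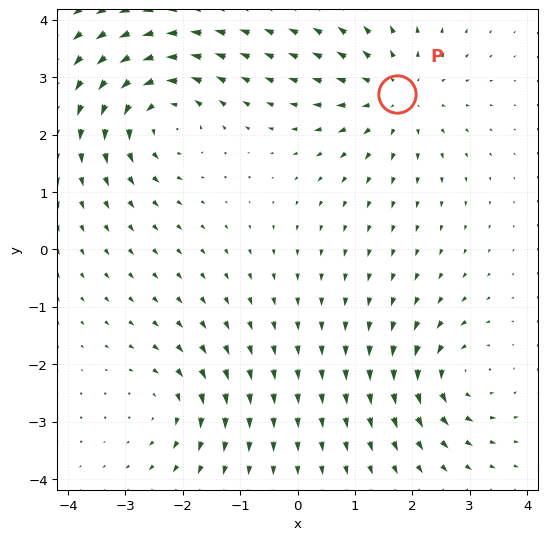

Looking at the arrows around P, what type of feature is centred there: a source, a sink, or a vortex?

At P (1.7, 2.7) the arrows spread outward. Divergence about +4, curl ≈0 — positive divergence with near-zero curl is a source.

source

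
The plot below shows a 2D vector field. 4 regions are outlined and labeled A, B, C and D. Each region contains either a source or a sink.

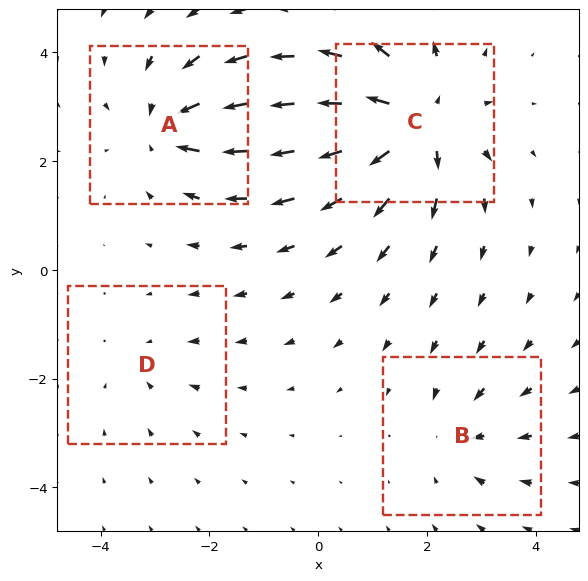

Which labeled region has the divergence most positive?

Divergence at each region's feature centre — A: about -5, B: about -3, C: about +7, D: about -2. Region C is most positive.

C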